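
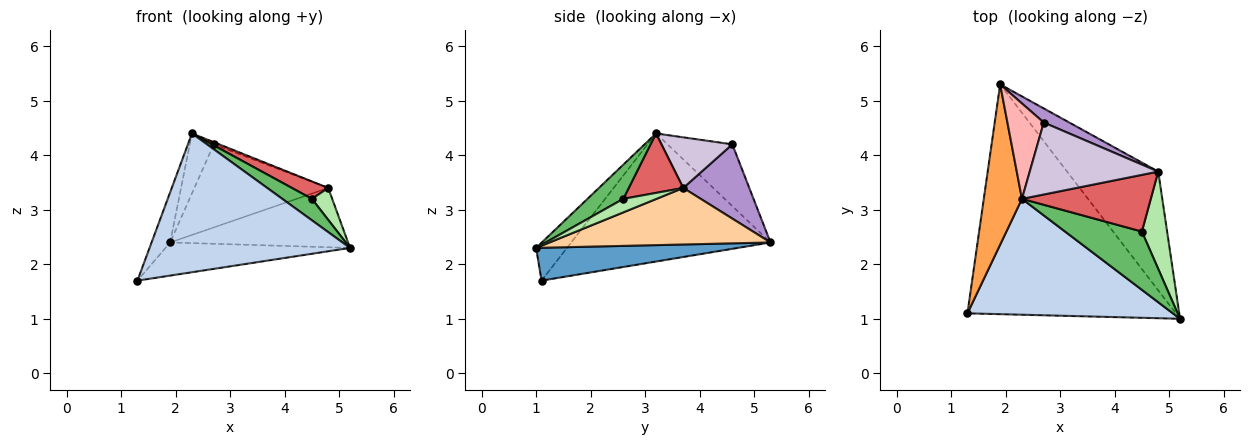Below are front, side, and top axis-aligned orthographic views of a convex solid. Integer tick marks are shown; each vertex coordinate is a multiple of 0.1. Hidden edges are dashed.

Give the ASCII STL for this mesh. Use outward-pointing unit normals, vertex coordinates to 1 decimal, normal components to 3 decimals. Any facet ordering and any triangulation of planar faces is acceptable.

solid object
 facet normal 0.154 0.141 -0.978
  outer loop
   vertex 1.9 5.3 2.4
   vertex 5.2 1.0 2.3
   vertex 1.3 1.1 1.7
  endloop
 endfacet
 facet normal -0.117 -0.762 0.636
  outer loop
   vertex 2.3 3.2 4.4
   vertex 1.3 1.1 1.7
   vertex 5.2 1.0 2.3
  endloop
 endfacet
 facet normal -0.955 0.089 0.284
  outer loop
   vertex 2.3 3.2 4.4
   vertex 1.9 5.3 2.4
   vertex 1.3 1.1 1.7
  endloop
 endfacet
 facet normal 0.485 0.391 -0.782
  outer loop
   vertex 4.8 3.7 3.4
   vertex 5.2 1.0 2.3
   vertex 1.9 5.3 2.4
  endloop
 endfacet
 facet normal 0.386 -0.318 0.866
  outer loop
   vertex 4.5 2.6 3.2
   vertex 2.3 3.2 4.4
   vertex 5.2 1.0 2.3
  endloop
 endfacet
 facet normal 0.454 -0.278 0.847
  outer loop
   vertex 4.5 2.6 3.2
   vertex 5.2 1.0 2.3
   vertex 4.8 3.7 3.4
  endloop
 endfacet
 facet normal 0.404 -0.269 0.874
  outer loop
   vertex 4.5 2.6 3.2
   vertex 4.8 3.7 3.4
   vertex 2.3 3.2 4.4
  endloop
 endfacet
 facet normal -0.821 0.304 0.483
  outer loop
   vertex 2.7 4.6 4.2
   vertex 1.9 5.3 2.4
   vertex 2.3 3.2 4.4
  endloop
 endfacet
 facet normal 0.437 0.887 0.150
  outer loop
   vertex 2.7 4.6 4.2
   vertex 4.8 3.7 3.4
   vertex 1.9 5.3 2.4
  endloop
 endfacet
 facet normal 0.366 0.028 0.930
  outer loop
   vertex 2.7 4.6 4.2
   vertex 2.3 3.2 4.4
   vertex 4.8 3.7 3.4
  endloop
 endfacet
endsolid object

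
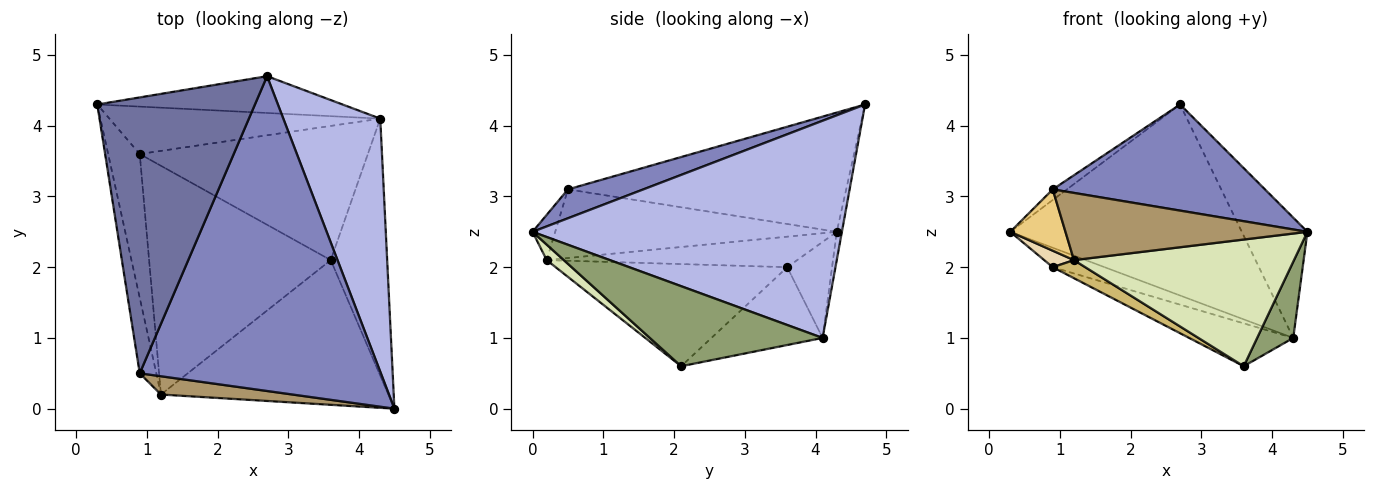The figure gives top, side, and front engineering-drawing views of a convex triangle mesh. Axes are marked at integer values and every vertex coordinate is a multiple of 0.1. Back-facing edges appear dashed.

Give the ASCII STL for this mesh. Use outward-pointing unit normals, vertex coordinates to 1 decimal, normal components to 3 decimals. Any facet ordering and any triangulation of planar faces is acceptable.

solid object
 facet normal -0.603 0.031 0.797
  outer loop
   vertex 0.9 0.5 3.1
   vertex 2.7 4.7 4.3
   vertex 0.3 4.3 2.5
  endloop
 endfacet
 facet normal 0.113 -0.317 0.942
  outer loop
   vertex 0.9 0.5 3.1
   vertex 4.5 0.0 2.5
   vertex 2.7 4.7 4.3
  endloop
 endfacet
 facet normal -0.022 0.982 -0.189
  outer loop
   vertex 4.3 4.1 1.0
   vertex 0.3 4.3 2.5
   vertex 2.7 4.7 4.3
  endloop
 endfacet
 facet normal 0.897 0.190 0.400
  outer loop
   vertex 4.3 4.1 1.0
   vertex 2.7 4.7 4.3
   vertex 4.5 0.0 2.5
  endloop
 endfacet
 facet normal 0.806 -0.168 -0.568
  outer loop
   vertex 4.3 4.1 1.0
   vertex 4.5 0.0 2.5
   vertex 3.6 2.1 0.6
  endloop
 endfacet
 facet normal -0.312 0.361 -0.879
  outer loop
   vertex 0.9 3.6 2.0
   vertex 0.3 4.3 2.5
   vertex 4.3 4.1 1.0
  endloop
 endfacet
 facet normal -0.309 0.289 -0.906
  outer loop
   vertex 0.9 3.6 2.0
   vertex 4.3 4.1 1.0
   vertex 3.6 2.1 0.6
  endloop
 endfacet
 facet normal 0.051 -0.658 -0.751
  outer loop
   vertex 1.2 0.2 2.1
   vertex 3.6 2.1 0.6
   vertex 4.5 0.0 2.5
  endloop
 endfacet
 facet normal -0.090 -0.961 0.261
  outer loop
   vertex 1.2 0.2 2.1
   vertex 4.5 0.0 2.5
   vertex 0.9 0.5 3.1
  endloop
 endfacet
 facet normal -0.489 -0.069 -0.870
  outer loop
   vertex 1.2 0.2 2.1
   vertex 0.9 3.6 2.0
   vertex 3.6 2.1 0.6
  endloop
 endfacet
 facet normal -0.955 -0.187 -0.230
  outer loop
   vertex 1.2 0.2 2.1
   vertex 0.9 0.5 3.1
   vertex 0.3 4.3 2.5
  endloop
 endfacet
 facet normal -0.693 -0.082 -0.716
  outer loop
   vertex 1.2 0.2 2.1
   vertex 0.3 4.3 2.5
   vertex 0.9 3.6 2.0
  endloop
 endfacet
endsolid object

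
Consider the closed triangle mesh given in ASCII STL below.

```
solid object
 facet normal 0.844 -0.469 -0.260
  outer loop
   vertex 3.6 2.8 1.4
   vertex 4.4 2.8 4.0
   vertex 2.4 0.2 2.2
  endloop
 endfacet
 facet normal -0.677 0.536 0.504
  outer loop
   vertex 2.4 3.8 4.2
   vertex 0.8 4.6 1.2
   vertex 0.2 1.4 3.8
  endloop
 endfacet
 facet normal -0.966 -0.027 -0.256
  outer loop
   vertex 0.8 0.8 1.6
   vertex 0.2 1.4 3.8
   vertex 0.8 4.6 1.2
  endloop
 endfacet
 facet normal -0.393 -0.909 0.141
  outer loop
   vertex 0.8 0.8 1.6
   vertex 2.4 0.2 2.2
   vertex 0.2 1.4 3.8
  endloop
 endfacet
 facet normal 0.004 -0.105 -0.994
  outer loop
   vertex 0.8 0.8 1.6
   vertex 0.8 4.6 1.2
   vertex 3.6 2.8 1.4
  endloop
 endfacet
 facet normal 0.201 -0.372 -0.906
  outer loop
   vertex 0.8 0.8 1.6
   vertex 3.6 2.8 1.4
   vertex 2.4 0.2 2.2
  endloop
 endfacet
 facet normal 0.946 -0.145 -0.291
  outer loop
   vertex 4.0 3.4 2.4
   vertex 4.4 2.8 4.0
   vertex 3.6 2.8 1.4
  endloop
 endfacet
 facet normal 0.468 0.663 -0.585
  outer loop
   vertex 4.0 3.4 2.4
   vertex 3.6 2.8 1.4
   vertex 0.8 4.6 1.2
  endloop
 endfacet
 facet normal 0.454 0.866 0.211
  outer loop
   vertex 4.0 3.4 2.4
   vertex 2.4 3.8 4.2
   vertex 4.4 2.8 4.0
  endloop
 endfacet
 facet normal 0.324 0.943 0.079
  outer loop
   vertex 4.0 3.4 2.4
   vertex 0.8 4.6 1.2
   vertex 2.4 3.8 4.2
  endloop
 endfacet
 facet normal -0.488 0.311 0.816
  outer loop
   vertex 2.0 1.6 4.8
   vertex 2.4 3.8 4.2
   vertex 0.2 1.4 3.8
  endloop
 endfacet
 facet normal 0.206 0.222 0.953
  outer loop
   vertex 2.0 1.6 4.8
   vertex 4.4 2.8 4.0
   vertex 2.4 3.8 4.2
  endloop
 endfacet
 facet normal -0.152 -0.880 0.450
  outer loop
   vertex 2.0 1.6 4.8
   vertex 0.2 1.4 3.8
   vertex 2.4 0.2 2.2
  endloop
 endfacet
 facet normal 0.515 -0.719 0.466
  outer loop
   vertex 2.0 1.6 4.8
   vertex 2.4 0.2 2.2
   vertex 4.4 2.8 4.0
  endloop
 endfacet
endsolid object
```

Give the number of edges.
21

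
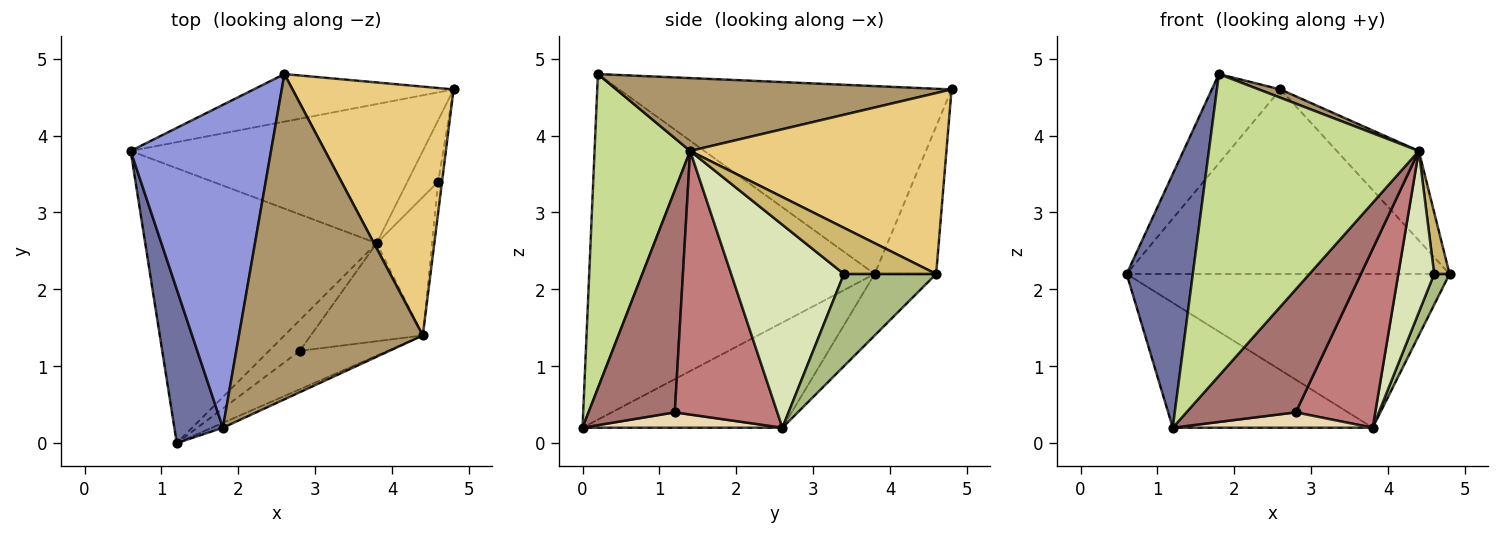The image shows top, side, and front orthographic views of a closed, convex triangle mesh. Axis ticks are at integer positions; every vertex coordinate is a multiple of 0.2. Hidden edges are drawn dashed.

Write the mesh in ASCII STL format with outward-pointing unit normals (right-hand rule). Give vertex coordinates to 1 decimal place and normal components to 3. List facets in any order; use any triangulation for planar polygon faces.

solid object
 facet normal -0.965 -0.224 0.136
  outer loop
   vertex 1.8 0.2 4.8
   vertex 0.6 3.8 2.2
   vertex 1.2 0.0 0.2
  endloop
 endfacet
 facet normal -0.181 0.952 -0.246
  outer loop
   vertex 2.6 4.8 4.6
   vertex 4.8 4.6 2.2
   vertex 0.6 3.8 2.2
  endloop
 endfacet
 facet normal -0.790 0.163 0.591
  outer loop
   vertex 2.6 4.8 4.6
   vertex 0.6 3.8 2.2
   vertex 1.8 0.2 4.8
  endloop
 endfacet
 facet normal -0.140 0.734 -0.664
  outer loop
   vertex 3.8 2.6 0.2
   vertex 0.6 3.8 2.2
   vertex 4.8 4.6 2.2
  endloop
 endfacet
 facet normal -0.382 0.382 -0.841
  outer loop
   vertex 3.8 2.6 0.2
   vertex 1.2 0.0 0.2
   vertex 0.6 3.8 2.2
  endloop
 endfacet
 facet normal 0.937 -0.156 -0.312
  outer loop
   vertex 4.6 3.4 2.2
   vertex 3.8 2.6 0.2
   vertex 4.8 4.6 2.2
  endloop
 endfacet
 facet normal 0.414 -0.910 -0.014
  outer loop
   vertex 4.4 1.4 3.8
   vertex 1.8 0.2 4.8
   vertex 1.2 0.0 0.2
  endloop
 endfacet
 facet normal 0.922 -0.293 -0.252
  outer loop
   vertex 4.4 1.4 3.8
   vertex 3.8 2.6 0.2
   vertex 4.6 3.4 2.2
  endloop
 endfacet
 facet normal 0.368 -0.024 0.929
  outer loop
   vertex 4.4 1.4 3.8
   vertex 2.6 4.8 4.6
   vertex 1.8 0.2 4.8
  endloop
 endfacet
 facet normal 0.983 -0.164 -0.082
  outer loop
   vertex 4.4 1.4 3.8
   vertex 4.6 3.4 2.2
   vertex 4.8 4.6 2.2
  endloop
 endfacet
 facet normal 0.727 0.232 0.647
  outer loop
   vertex 4.4 1.4 3.8
   vertex 4.8 4.6 2.2
   vertex 2.6 4.8 4.6
  endloop
 endfacet
 facet normal 0.408 -0.408 -0.816
  outer loop
   vertex 2.8 1.2 0.4
   vertex 1.2 0.0 0.2
   vertex 3.8 2.6 0.2
  endloop
 endfacet
 facet normal 0.602 -0.762 -0.238
  outer loop
   vertex 2.8 1.2 0.4
   vertex 4.4 1.4 3.8
   vertex 1.2 0.0 0.2
  endloop
 endfacet
 facet normal 0.749 -0.581 -0.318
  outer loop
   vertex 2.8 1.2 0.4
   vertex 3.8 2.6 0.2
   vertex 4.4 1.4 3.8
  endloop
 endfacet
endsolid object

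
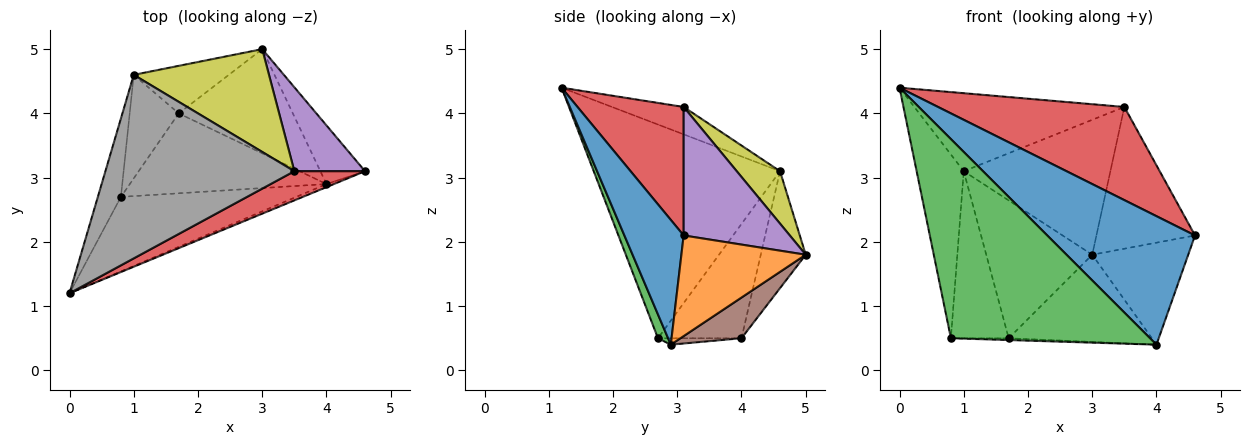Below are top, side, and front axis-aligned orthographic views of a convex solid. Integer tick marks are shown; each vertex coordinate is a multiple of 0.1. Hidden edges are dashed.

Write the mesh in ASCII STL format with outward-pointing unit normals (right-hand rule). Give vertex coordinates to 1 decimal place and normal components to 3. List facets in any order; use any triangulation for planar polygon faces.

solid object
 facet normal 0.372 -0.928 -0.022
  outer loop
   vertex 4.0 2.9 0.4
   vertex 4.6 3.1 2.1
   vertex 0.0 1.2 4.4
  endloop
 endfacet
 facet normal 0.747 0.577 -0.331
  outer loop
   vertex 4.0 2.9 0.4
   vertex 3.0 5.0 1.8
   vertex 4.6 3.1 2.1
  endloop
 endfacet
 facet normal 0.048 -0.936 -0.350
  outer loop
   vertex 0.8 2.7 0.5
   vertex 4.0 2.9 0.4
   vertex 0.0 1.2 4.4
  endloop
 endfacet
 facet normal 0.478 -0.838 0.263
  outer loop
   vertex 3.5 3.1 4.1
   vertex 0.0 1.2 4.4
   vertex 4.6 3.1 2.1
  endloop
 endfacet
 facet normal 0.680 0.631 0.374
  outer loop
   vertex 3.5 3.1 4.1
   vertex 4.6 3.1 2.1
   vertex 3.0 5.0 1.8
  endloop
 endfacet
 facet normal 0.264 0.619 -0.740
  outer loop
   vertex 1.7 4.0 0.5
   vertex 3.0 5.0 1.8
   vertex 4.0 2.9 0.4
  endloop
 endfacet
 facet normal -0.033 0.023 -0.999
  outer loop
   vertex 1.7 4.0 0.5
   vertex 4.0 2.9 0.4
   vertex 0.8 2.7 0.5
  endloop
 endfacet
 facet normal -0.132 0.388 0.912
  outer loop
   vertex 1.0 4.6 3.1
   vertex 0.0 1.2 4.4
   vertex 3.5 3.1 4.1
  endloop
 endfacet
 facet normal 0.229 0.774 0.590
  outer loop
   vertex 1.0 4.6 3.1
   vertex 3.5 3.1 4.1
   vertex 3.0 5.0 1.8
  endloop
 endfacet
 facet normal -0.372 0.877 -0.303
  outer loop
   vertex 1.0 4.6 3.1
   vertex 3.0 5.0 1.8
   vertex 1.7 4.0 0.5
  endloop
 endfacet
 facet normal -0.964 0.244 -0.104
  outer loop
   vertex 1.0 4.6 3.1
   vertex 0.8 2.7 0.5
   vertex 0.0 1.2 4.4
  endloop
 endfacet
 facet normal -0.775 0.537 -0.333
  outer loop
   vertex 1.0 4.6 3.1
   vertex 1.7 4.0 0.5
   vertex 0.8 2.7 0.5
  endloop
 endfacet
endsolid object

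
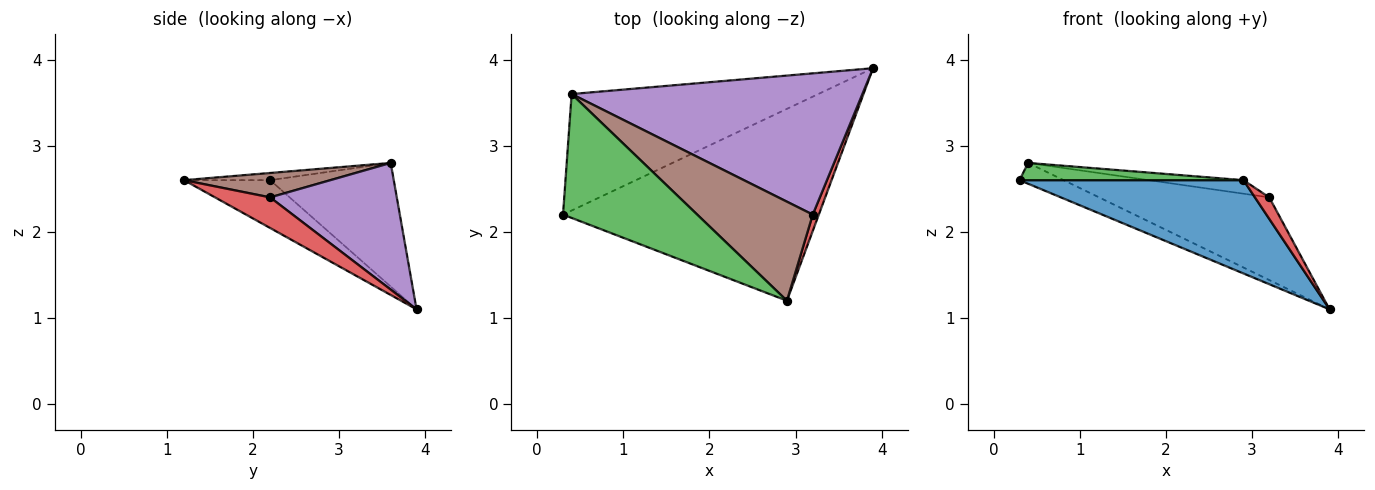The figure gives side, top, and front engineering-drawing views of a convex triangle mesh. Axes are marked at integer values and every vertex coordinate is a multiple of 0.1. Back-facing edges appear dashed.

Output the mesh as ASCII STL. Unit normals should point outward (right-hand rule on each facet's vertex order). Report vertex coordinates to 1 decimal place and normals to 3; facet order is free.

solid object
 facet normal -0.166 -0.431 -0.887
  outer loop
   vertex 2.9 1.2 2.6
   vertex 0.3 2.2 2.6
   vertex 3.9 3.9 1.1
  endloop
 endfacet
 facet normal -0.442 0.158 -0.883
  outer loop
   vertex 0.4 3.6 2.8
   vertex 3.9 3.9 1.1
   vertex 0.3 2.2 2.6
  endloop
 endfacet
 facet normal -0.053 -0.138 0.989
  outer loop
   vertex 0.4 3.6 2.8
   vertex 0.3 2.2 2.6
   vertex 2.9 1.2 2.6
  endloop
 endfacet
 facet normal 0.950 -0.248 0.188
  outer loop
   vertex 3.2 2.2 2.4
   vertex 2.9 1.2 2.6
   vertex 3.9 3.9 1.1
  endloop
 endfacet
 facet normal 0.352 0.473 0.808
  outer loop
   vertex 3.2 2.2 2.4
   vertex 3.9 3.9 1.1
   vertex 0.4 3.6 2.8
  endloop
 endfacet
 facet normal 0.205 0.133 0.970
  outer loop
   vertex 3.2 2.2 2.4
   vertex 0.4 3.6 2.8
   vertex 2.9 1.2 2.6
  endloop
 endfacet
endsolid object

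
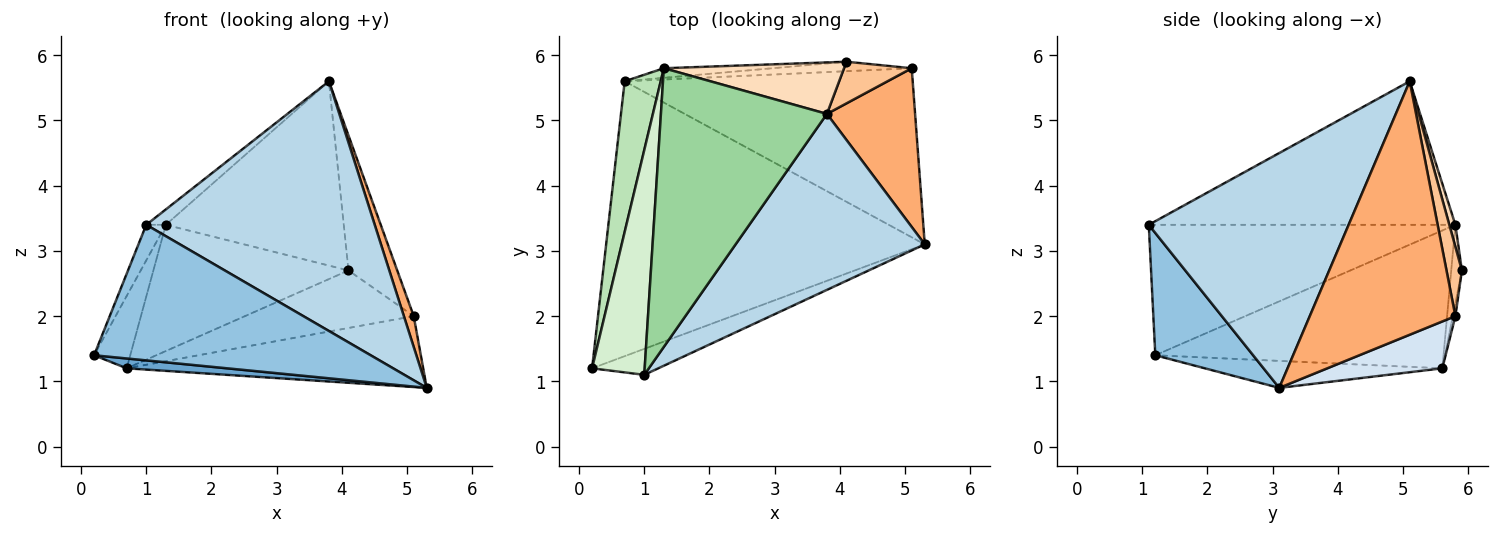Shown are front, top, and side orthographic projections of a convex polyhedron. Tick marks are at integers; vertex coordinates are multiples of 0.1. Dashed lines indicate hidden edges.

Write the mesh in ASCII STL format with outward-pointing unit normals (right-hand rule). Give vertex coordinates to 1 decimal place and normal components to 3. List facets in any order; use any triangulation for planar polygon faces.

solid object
 facet normal -0.084 -0.036 -0.996
  outer loop
   vertex 0.7 5.6 1.2
   vertex 5.3 3.1 0.9
   vertex 0.2 1.2 1.4
  endloop
 endfacet
 facet normal 0.328 -0.928 -0.178
  outer loop
   vertex 1.0 1.1 3.4
   vertex 0.2 1.2 1.4
   vertex 5.3 3.1 0.9
  endloop
 endfacet
 facet normal 0.582 -0.665 0.469
  outer loop
   vertex 1.0 1.1 3.4
   vertex 5.3 3.1 0.9
   vertex 3.8 5.1 5.6
  endloop
 endfacet
 facet normal 0.148 0.383 -0.912
  outer loop
   vertex 5.1 5.8 2.0
   vertex 5.3 3.1 0.9
   vertex 0.7 5.6 1.2
  endloop
 endfacet
 facet normal -0.015 0.987 -0.163
  outer loop
   vertex 5.1 5.8 2.0
   vertex 0.7 5.6 1.2
   vertex 4.1 5.9 2.7
  endloop
 endfacet
 facet normal 0.943 -0.064 0.328
  outer loop
   vertex 5.1 5.8 2.0
   vertex 3.8 5.1 5.6
   vertex 5.3 3.1 0.9
  endloop
 endfacet
 facet normal 0.289 0.915 0.282
  outer loop
   vertex 5.1 5.8 2.0
   vertex 4.1 5.9 2.7
   vertex 3.8 5.1 5.6
  endloop
 endfacet
 facet normal 0.033 0.963 0.269
  outer loop
   vertex 1.3 5.8 3.4
   vertex 3.8 5.1 5.6
   vertex 4.1 5.9 2.7
  endloop
 endfacet
 facet normal -0.054 0.996 -0.076
  outer loop
   vertex 1.3 5.8 3.4
   vertex 4.1 5.9 2.7
   vertex 0.7 5.6 1.2
  endloop
 endfacet
 facet normal -0.653 0.042 0.756
  outer loop
   vertex 1.3 5.8 3.4
   vertex 1.0 1.1 3.4
   vertex 3.8 5.1 5.6
  endloop
 endfacet
 facet normal -0.960 0.121 0.251
  outer loop
   vertex 1.3 5.8 3.4
   vertex 0.7 5.6 1.2
   vertex 0.2 1.2 1.4
  endloop
 endfacet
 facet normal -0.926 0.059 0.373
  outer loop
   vertex 1.3 5.8 3.4
   vertex 0.2 1.2 1.4
   vertex 1.0 1.1 3.4
  endloop
 endfacet
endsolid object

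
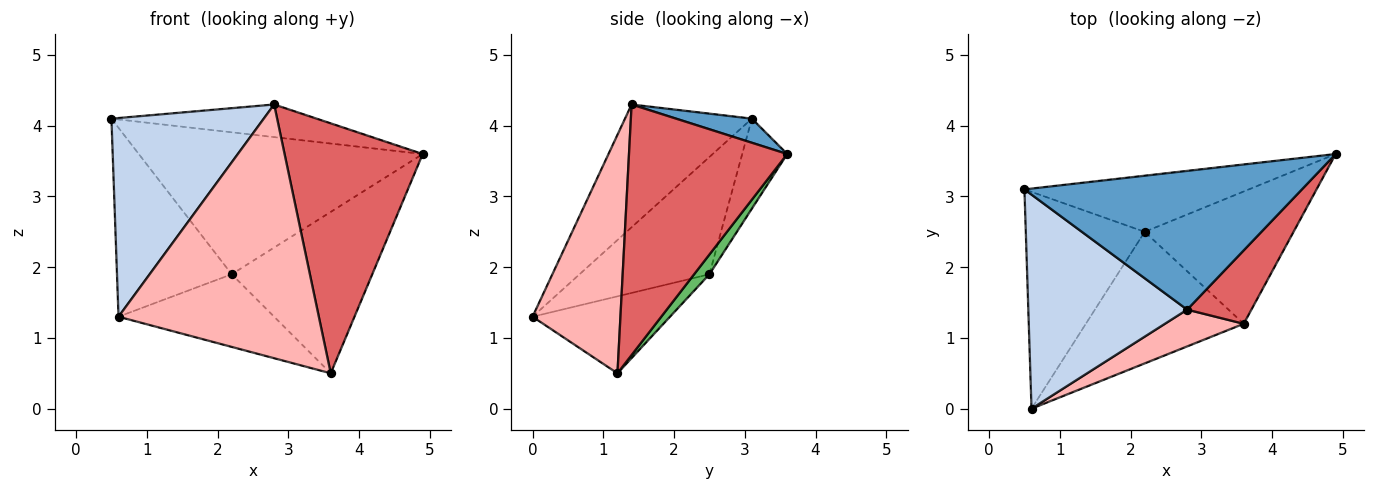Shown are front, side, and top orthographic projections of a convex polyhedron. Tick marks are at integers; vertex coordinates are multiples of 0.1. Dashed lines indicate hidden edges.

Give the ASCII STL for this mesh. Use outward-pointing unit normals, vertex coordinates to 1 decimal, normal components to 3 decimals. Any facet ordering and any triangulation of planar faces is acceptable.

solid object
 facet normal 0.084 0.228 0.970
  outer loop
   vertex 2.8 1.4 4.3
   vertex 4.9 3.6 3.6
   vertex 0.5 3.1 4.1
  endloop
 endfacet
 facet normal -0.493 -0.592 0.638
  outer loop
   vertex 2.8 1.4 4.3
   vertex 0.5 3.1 4.1
   vertex 0.6 0.0 1.3
  endloop
 endfacet
 facet normal -0.146 0.920 -0.364
  outer loop
   vertex 2.2 2.5 1.9
   vertex 0.5 3.1 4.1
   vertex 4.9 3.6 3.6
  endloop
 endfacet
 facet normal -0.597 0.527 -0.605
  outer loop
   vertex 2.2 2.5 1.9
   vertex 0.6 0.0 1.3
   vertex 0.5 3.1 4.1
  endloop
 endfacet
 facet normal 0.084 0.771 -0.632
  outer loop
   vertex 3.6 1.2 0.5
   vertex 2.2 2.5 1.9
   vertex 4.9 3.6 3.6
  endloop
 endfacet
 facet normal -0.393 0.444 -0.805
  outer loop
   vertex 3.6 1.2 0.5
   vertex 0.6 0.0 1.3
   vertex 2.2 2.5 1.9
  endloop
 endfacet
 facet normal 0.740 -0.646 0.190
  outer loop
   vertex 3.6 1.2 0.5
   vertex 4.9 3.6 3.6
   vertex 2.8 1.4 4.3
  endloop
 endfacet
 facet normal 0.398 -0.908 0.132
  outer loop
   vertex 3.6 1.2 0.5
   vertex 2.8 1.4 4.3
   vertex 0.6 0.0 1.3
  endloop
 endfacet
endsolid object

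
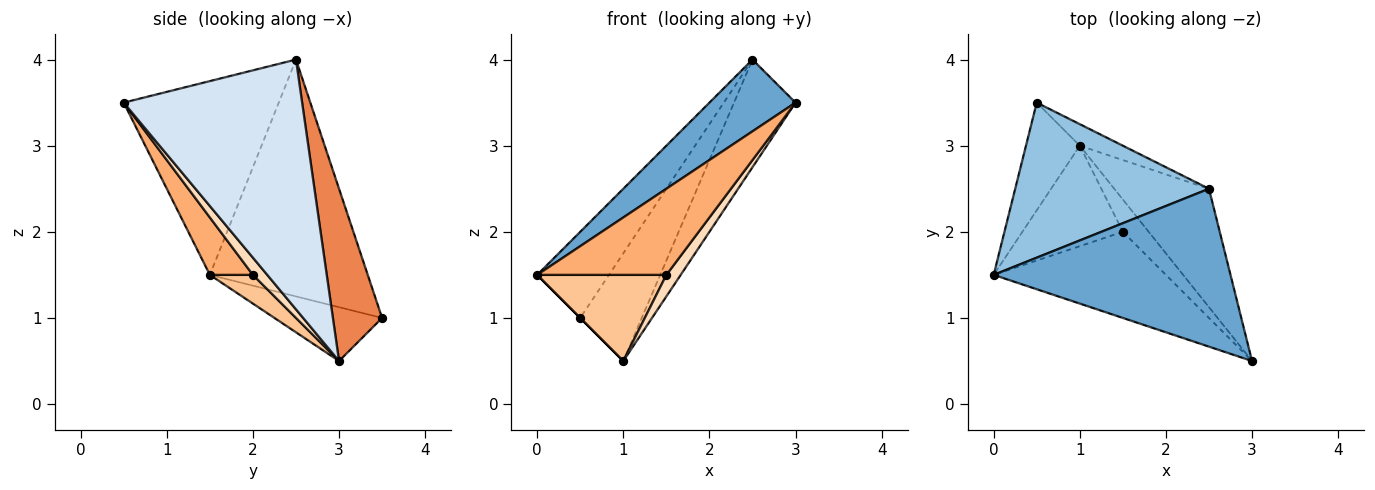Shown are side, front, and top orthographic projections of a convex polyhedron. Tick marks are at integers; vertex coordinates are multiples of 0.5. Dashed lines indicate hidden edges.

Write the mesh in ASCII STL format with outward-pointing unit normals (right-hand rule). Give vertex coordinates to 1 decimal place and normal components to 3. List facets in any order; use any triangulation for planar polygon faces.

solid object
 facet normal -0.597 -0.332 0.730
  outer loop
   vertex 2.5 2.5 4.0
   vertex 0.0 1.5 1.5
   vertex 3.0 0.5 3.5
  endloop
 endfacet
 facet normal -0.730 0.332 0.597
  outer loop
   vertex 2.5 2.5 4.0
   vertex 0.5 3.5 1.0
   vertex 0.0 1.5 1.5
  endloop
 endfacet
 facet normal -0.707 0.000 -0.707
  outer loop
   vertex 1.0 3.0 0.5
   vertex 0.0 1.5 1.5
   vertex 0.5 3.5 1.0
  endloop
 endfacet
 facet normal 0.890 0.307 -0.338
  outer loop
   vertex 1.0 3.0 0.5
   vertex 2.5 2.5 4.0
   vertex 3.0 0.5 3.5
  endloop
 endfacet
 facet normal 0.617 0.772 -0.154
  outer loop
   vertex 1.0 3.0 0.5
   vertex 0.5 3.5 1.0
   vertex 2.5 2.5 4.0
  endloop
 endfacet
 facet normal 0.229 -0.688 -0.688
  outer loop
   vertex 1.5 2.0 1.5
   vertex 3.0 0.5 3.5
   vertex 0.0 1.5 1.5
  endloop
 endfacet
 facet normal 0.212 -0.636 -0.742
  outer loop
   vertex 1.5 2.0 1.5
   vertex 0.0 1.5 1.5
   vertex 1.0 3.0 0.5
  endloop
 endfacet
 facet normal 0.485 -0.485 -0.728
  outer loop
   vertex 1.5 2.0 1.5
   vertex 1.0 3.0 0.5
   vertex 3.0 0.5 3.5
  endloop
 endfacet
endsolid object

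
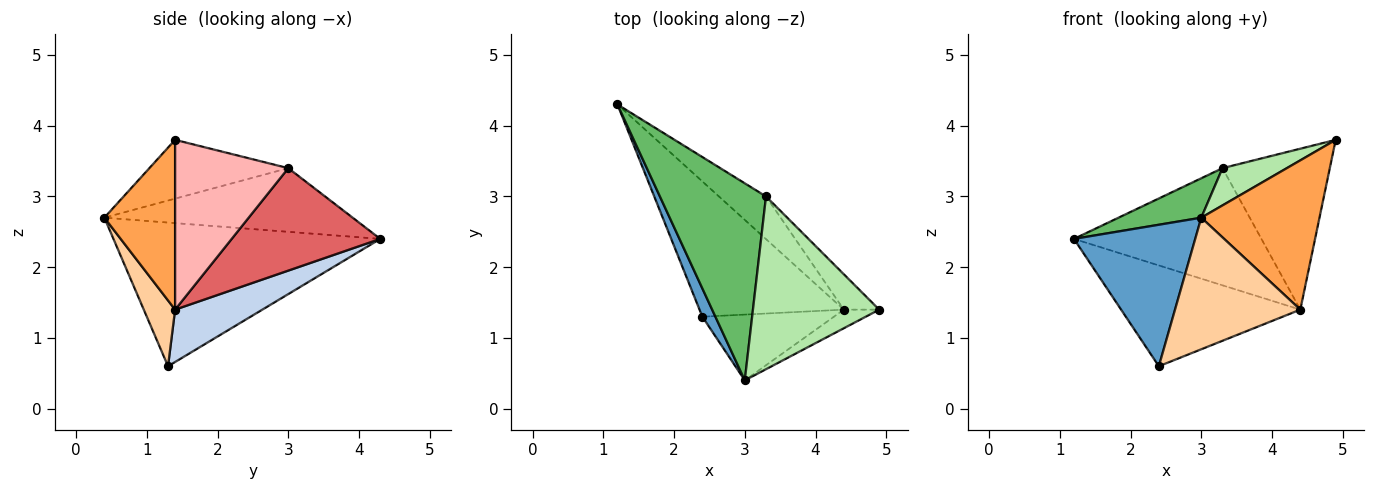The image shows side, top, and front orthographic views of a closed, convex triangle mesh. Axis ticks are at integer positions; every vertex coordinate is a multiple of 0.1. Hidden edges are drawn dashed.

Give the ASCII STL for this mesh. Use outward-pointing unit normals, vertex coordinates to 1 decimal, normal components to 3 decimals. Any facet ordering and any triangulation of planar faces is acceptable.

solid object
 facet normal -0.907 -0.412 0.082
  outer loop
   vertex 2.4 1.3 0.6
   vertex 3.0 0.4 2.7
   vertex 1.2 4.3 2.4
  endloop
 endfacet
 facet normal 0.279 0.574 -0.770
  outer loop
   vertex 4.4 1.4 1.4
   vertex 2.4 1.3 0.6
   vertex 1.2 4.3 2.4
  endloop
 endfacet
 facet normal 0.511 -0.853 -0.106
  outer loop
   vertex 4.4 1.4 1.4
   vertex 4.9 1.4 3.8
   vertex 3.0 0.4 2.7
  endloop
 endfacet
 facet normal 0.218 -0.873 -0.436
  outer loop
   vertex 4.4 1.4 1.4
   vertex 3.0 0.4 2.7
   vertex 2.4 1.3 0.6
  endloop
 endfacet
 facet normal -0.507 -0.169 0.845
  outer loop
   vertex 3.3 3.0 3.4
   vertex 1.2 4.3 2.4
   vertex 3.0 0.4 2.7
  endloop
 endfacet
 facet normal -0.414 -0.192 0.890
  outer loop
   vertex 3.3 3.0 3.4
   vertex 3.0 0.4 2.7
   vertex 4.9 1.4 3.8
  endloop
 endfacet
 facet normal 0.597 0.754 -0.274
  outer loop
   vertex 3.3 3.0 3.4
   vertex 4.4 1.4 1.4
   vertex 1.2 4.3 2.4
  endloop
 endfacet
 facet normal 0.718 0.680 -0.149
  outer loop
   vertex 3.3 3.0 3.4
   vertex 4.9 1.4 3.8
   vertex 4.4 1.4 1.4
  endloop
 endfacet
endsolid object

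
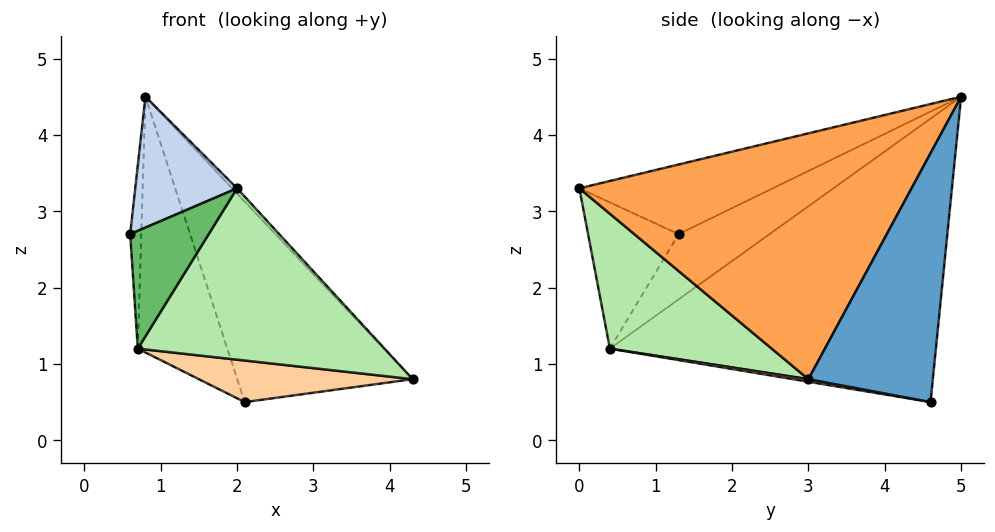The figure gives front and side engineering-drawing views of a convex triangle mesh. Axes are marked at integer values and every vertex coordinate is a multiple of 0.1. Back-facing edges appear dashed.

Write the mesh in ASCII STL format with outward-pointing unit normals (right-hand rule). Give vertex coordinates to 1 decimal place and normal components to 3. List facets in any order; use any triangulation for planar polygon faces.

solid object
 facet normal 0.575 0.811 0.106
  outer loop
   vertex 2.1 4.6 0.5
   vertex 0.8 5.0 4.5
   vertex 4.3 3.0 0.8
  endloop
 endfacet
 facet normal -0.609 -0.320 0.726
  outer loop
   vertex 2.0 0.0 3.3
   vertex 0.8 5.0 4.5
   vertex 0.6 1.3 2.7
  endloop
 endfacet
 facet normal 0.729 0.011 0.684
  outer loop
   vertex 2.0 0.0 3.3
   vertex 4.3 3.0 0.8
   vertex 0.8 5.0 4.5
  endloop
 endfacet
 facet normal 0.012 -0.168 -0.986
  outer loop
   vertex 0.7 0.4 1.2
   vertex 2.1 4.6 0.5
   vertex 4.3 3.0 0.8
  endloop
 endfacet
 facet normal -0.715 -0.620 0.324
  outer loop
   vertex 0.7 0.4 1.2
   vertex 2.0 0.0 3.3
   vertex 0.6 1.3 2.7
  endloop
 endfacet
 facet normal 0.491 -0.748 -0.446
  outer loop
   vertex 0.7 0.4 1.2
   vertex 4.3 3.0 0.8
   vertex 2.0 0.0 3.3
  endloop
 endfacet
 facet normal -0.983 0.120 -0.138
  outer loop
   vertex 0.7 0.4 1.2
   vertex 0.6 1.3 2.7
   vertex 0.8 5.0 4.5
  endloop
 endfacet
 facet normal -0.913 0.251 -0.322
  outer loop
   vertex 0.7 0.4 1.2
   vertex 0.8 5.0 4.5
   vertex 2.1 4.6 0.5
  endloop
 endfacet
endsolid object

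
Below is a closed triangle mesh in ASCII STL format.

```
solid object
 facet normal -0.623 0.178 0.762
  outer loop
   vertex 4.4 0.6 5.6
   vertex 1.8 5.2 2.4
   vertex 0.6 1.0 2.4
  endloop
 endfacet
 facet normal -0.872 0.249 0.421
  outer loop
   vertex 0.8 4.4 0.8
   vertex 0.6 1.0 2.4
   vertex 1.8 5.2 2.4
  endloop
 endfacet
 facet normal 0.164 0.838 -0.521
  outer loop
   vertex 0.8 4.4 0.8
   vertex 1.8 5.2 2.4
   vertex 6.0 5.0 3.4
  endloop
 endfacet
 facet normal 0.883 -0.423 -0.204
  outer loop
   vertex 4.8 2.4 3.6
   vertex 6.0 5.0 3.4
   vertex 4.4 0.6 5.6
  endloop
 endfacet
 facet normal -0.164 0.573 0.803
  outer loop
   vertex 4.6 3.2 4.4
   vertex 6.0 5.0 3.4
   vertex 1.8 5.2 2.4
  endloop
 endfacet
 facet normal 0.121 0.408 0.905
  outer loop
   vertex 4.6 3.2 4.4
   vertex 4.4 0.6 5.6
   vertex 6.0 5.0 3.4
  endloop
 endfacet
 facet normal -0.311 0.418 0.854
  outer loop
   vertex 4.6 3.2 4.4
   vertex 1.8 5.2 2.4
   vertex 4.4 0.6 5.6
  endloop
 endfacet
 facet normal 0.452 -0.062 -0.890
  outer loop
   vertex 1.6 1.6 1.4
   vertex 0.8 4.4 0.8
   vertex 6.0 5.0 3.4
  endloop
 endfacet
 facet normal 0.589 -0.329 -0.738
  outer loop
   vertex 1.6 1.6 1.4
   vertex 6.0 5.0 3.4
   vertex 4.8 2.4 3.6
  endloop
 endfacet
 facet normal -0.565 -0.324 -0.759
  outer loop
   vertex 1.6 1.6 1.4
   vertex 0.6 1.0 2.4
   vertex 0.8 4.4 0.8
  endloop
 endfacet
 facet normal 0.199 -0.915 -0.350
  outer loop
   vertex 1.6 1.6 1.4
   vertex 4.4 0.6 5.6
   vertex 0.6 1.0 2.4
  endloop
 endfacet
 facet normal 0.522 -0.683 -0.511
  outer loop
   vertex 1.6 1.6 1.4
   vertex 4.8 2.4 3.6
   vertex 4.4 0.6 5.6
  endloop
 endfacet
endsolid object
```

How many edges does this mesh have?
18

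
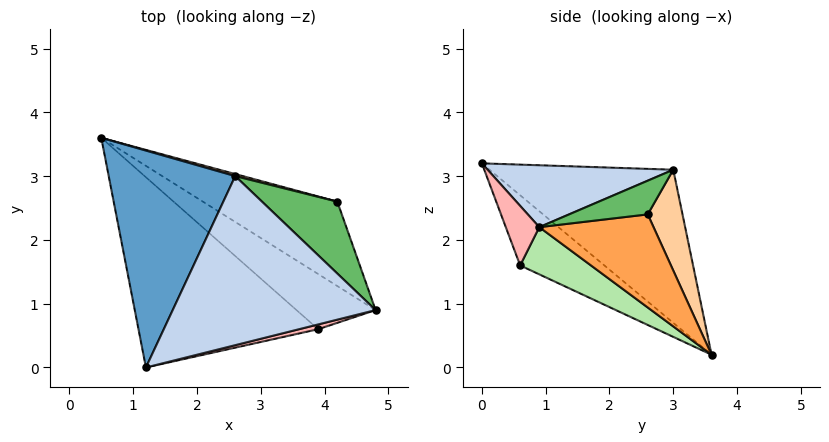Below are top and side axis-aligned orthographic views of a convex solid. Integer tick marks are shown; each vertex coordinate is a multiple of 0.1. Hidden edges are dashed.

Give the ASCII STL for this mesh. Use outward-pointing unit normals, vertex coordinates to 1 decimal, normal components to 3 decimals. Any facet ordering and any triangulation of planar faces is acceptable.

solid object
 facet normal -0.720 0.356 0.595
  outer loop
   vertex 2.6 3.0 3.1
   vertex 0.5 3.6 0.2
   vertex 1.2 0.0 3.2
  endloop
 endfacet
 facet normal 0.290 -0.104 0.951
  outer loop
   vertex 2.6 3.0 3.1
   vertex 1.2 0.0 3.2
   vertex 4.8 0.9 2.2
  endloop
 endfacet
 facet normal 0.546 0.285 -0.788
  outer loop
   vertex 4.2 2.6 2.4
   vertex 4.8 0.9 2.2
   vertex 0.5 3.6 0.2
  endloop
 endfacet
 facet normal 0.250 0.968 0.019
  outer loop
   vertex 4.2 2.6 2.4
   vertex 0.5 3.6 0.2
   vertex 2.6 3.0 3.1
  endloop
 endfacet
 facet normal 0.408 0.037 0.912
  outer loop
   vertex 4.2 2.6 2.4
   vertex 2.6 3.0 3.1
   vertex 4.8 0.9 2.2
  endloop
 endfacet
 facet normal 0.504 0.177 -0.845
  outer loop
   vertex 3.9 0.6 1.6
   vertex 0.5 3.6 0.2
   vertex 4.8 0.9 2.2
  endloop
 endfacet
 facet normal -0.278 -0.646 -0.711
  outer loop
   vertex 3.9 0.6 1.6
   vertex 1.2 0.0 3.2
   vertex 0.5 3.6 0.2
  endloop
 endfacet
 facet normal 0.264 -0.961 0.085
  outer loop
   vertex 3.9 0.6 1.6
   vertex 4.8 0.9 2.2
   vertex 1.2 0.0 3.2
  endloop
 endfacet
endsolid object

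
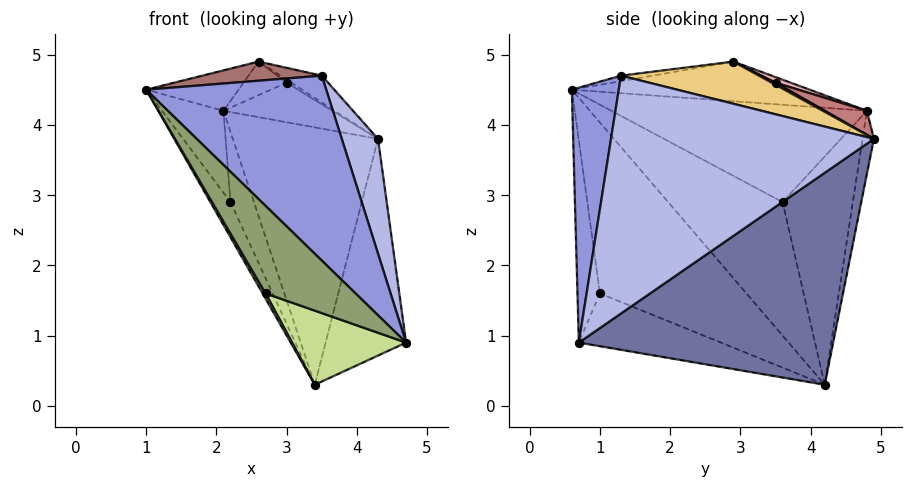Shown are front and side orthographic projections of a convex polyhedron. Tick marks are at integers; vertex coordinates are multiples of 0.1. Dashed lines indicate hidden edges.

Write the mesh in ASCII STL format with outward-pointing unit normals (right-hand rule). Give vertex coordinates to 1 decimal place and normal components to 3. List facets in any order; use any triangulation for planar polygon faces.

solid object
 facet normal 0.912 0.289 -0.292
  outer loop
   vertex 3.4 4.2 0.3
   vertex 4.3 4.9 3.8
   vertex 4.7 0.7 0.9
  endloop
 endfacet
 facet normal -0.077 0.981 -0.177
  outer loop
   vertex 2.1 4.8 4.2
   vertex 4.3 4.9 3.8
   vertex 3.4 4.2 0.3
  endloop
 endfacet
 facet normal 0.246 -0.943 0.226
  outer loop
   vertex 3.5 1.3 4.7
   vertex 1.0 0.6 4.5
   vertex 4.7 0.7 0.9
  endloop
 endfacet
 facet normal 0.939 -0.129 0.317
  outer loop
   vertex 3.5 1.3 4.7
   vertex 4.7 0.7 0.9
   vertex 4.3 4.9 3.8
  endloop
 endfacet
 facet normal -0.233 -0.935 -0.266
  outer loop
   vertex 2.7 1.0 1.6
   vertex 4.7 0.7 0.9
   vertex 1.0 0.6 4.5
  endloop
 endfacet
 facet normal -0.861 -0.018 -0.507
  outer loop
   vertex 2.7 1.0 1.6
   vertex 1.0 0.6 4.5
   vertex 3.4 4.2 0.3
  endloop
 endfacet
 facet normal -0.354 -0.284 -0.891
  outer loop
   vertex 2.7 1.0 1.6
   vertex 3.4 4.2 0.3
   vertex 4.7 0.7 0.9
  endloop
 endfacet
 facet normal -0.910 0.160 -0.383
  outer loop
   vertex 2.2 3.6 2.9
   vertex 3.4 4.2 0.3
   vertex 1.0 0.6 4.5
  endloop
 endfacet
 facet normal -0.934 0.225 -0.279
  outer loop
   vertex 2.2 3.6 2.9
   vertex 1.0 0.6 4.5
   vertex 2.1 4.8 4.2
  endloop
 endfacet
 facet normal -0.891 0.297 -0.343
  outer loop
   vertex 2.2 3.6 2.9
   vertex 2.1 4.8 4.2
   vertex 3.4 4.2 0.3
  endloop
 endfacet
 facet normal 0.428 0.129 0.895
  outer loop
   vertex 2.6 2.9 4.9
   vertex 3.5 1.3 4.7
   vertex 4.3 4.9 3.8
  endloop
 endfacet
 facet normal -0.484 0.188 0.855
  outer loop
   vertex 2.6 2.9 4.9
   vertex 2.1 4.8 4.2
   vertex 1.0 0.6 4.5
  endloop
 endfacet
 facet normal -0.038 -0.145 0.989
  outer loop
   vertex 2.6 2.9 4.9
   vertex 1.0 0.6 4.5
   vertex 3.5 1.3 4.7
  endloop
 endfacet
 facet normal 0.148 0.383 0.912
  outer loop
   vertex 3.0 3.5 4.6
   vertex 4.3 4.9 3.8
   vertex 2.1 4.8 4.2
  endloop
 endfacet
 facet normal 0.252 0.293 0.922
  outer loop
   vertex 3.0 3.5 4.6
   vertex 2.6 2.9 4.9
   vertex 4.3 4.9 3.8
  endloop
 endfacet
 facet normal 0.130 0.373 0.919
  outer loop
   vertex 3.0 3.5 4.6
   vertex 2.1 4.8 4.2
   vertex 2.6 2.9 4.9
  endloop
 endfacet
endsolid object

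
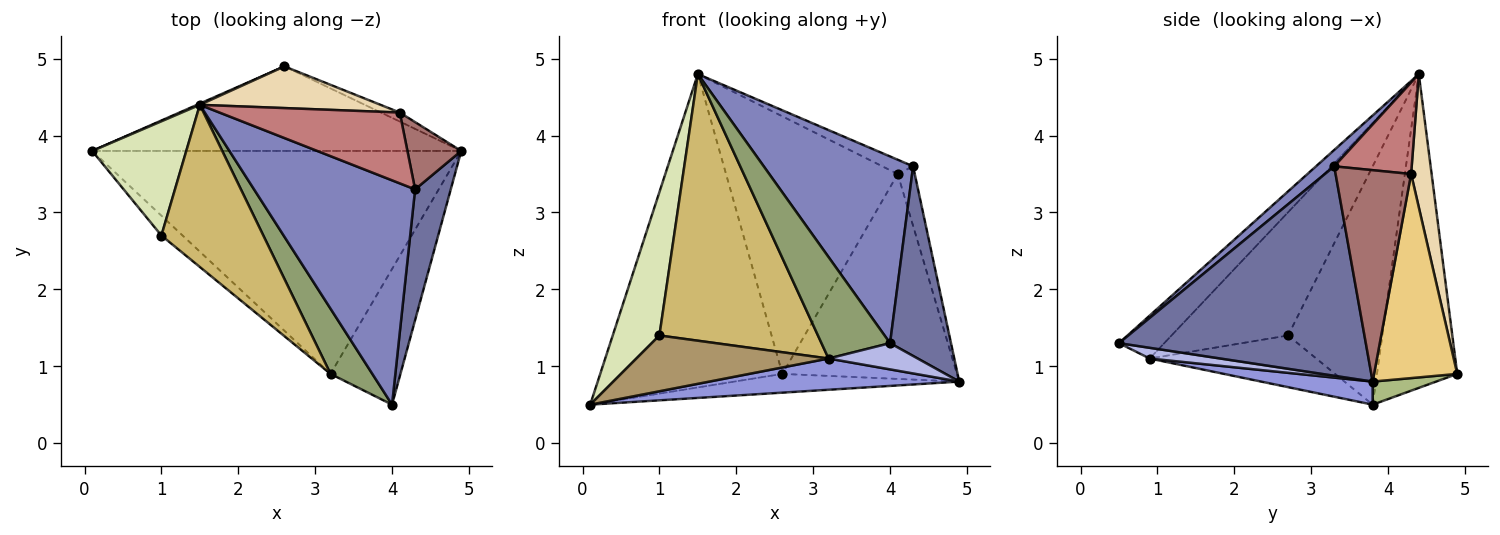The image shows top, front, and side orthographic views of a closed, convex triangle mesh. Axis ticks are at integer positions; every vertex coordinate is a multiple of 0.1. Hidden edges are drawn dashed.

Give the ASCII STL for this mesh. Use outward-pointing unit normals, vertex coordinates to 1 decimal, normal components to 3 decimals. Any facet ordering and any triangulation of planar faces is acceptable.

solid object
 facet normal 0.958 -0.237 0.163
  outer loop
   vertex 4.3 3.3 3.6
   vertex 4.0 0.5 1.3
   vertex 4.9 3.8 0.8
  endloop
 endfacet
 facet normal 0.078 -0.638 0.766
  outer loop
   vertex 4.3 3.3 3.6
   vertex 1.5 4.4 4.8
   vertex 4.0 0.5 1.3
  endloop
 endfacet
 facet normal 0.062 -0.138 -0.988
  outer loop
   vertex 3.2 0.9 1.1
   vertex 0.1 3.8 0.5
   vertex 4.9 3.8 0.8
  endloop
 endfacet
 facet normal 0.149 -0.188 -0.971
  outer loop
   vertex 3.2 0.9 1.1
   vertex 4.9 3.8 0.8
   vertex 4.0 0.5 1.3
  endloop
 endfacet
 facet normal -0.486 -0.735 0.472
  outer loop
   vertex 3.2 0.9 1.1
   vertex 4.0 0.5 1.3
   vertex 1.5 4.4 4.8
  endloop
 endfacet
 facet normal 0.061 0.216 -0.975
  outer loop
   vertex 2.6 4.9 0.9
   vertex 4.9 3.8 0.8
   vertex 0.1 3.8 0.5
  endloop
 endfacet
 facet normal -0.403 0.915 0.004
  outer loop
   vertex 2.6 4.9 0.9
   vertex 0.1 3.8 0.5
   vertex 1.5 4.4 4.8
  endloop
 endfacet
 facet normal -0.845 -0.418 0.333
  outer loop
   vertex 1.0 2.7 1.4
   vertex 1.5 4.4 4.8
   vertex 0.1 3.8 0.5
  endloop
 endfacet
 facet normal -0.632 -0.730 -0.259
  outer loop
   vertex 1.0 2.7 1.4
   vertex 0.1 3.8 0.5
   vertex 3.2 0.9 1.1
  endloop
 endfacet
 facet normal -0.532 -0.723 0.440
  outer loop
   vertex 1.0 2.7 1.4
   vertex 3.2 0.9 1.1
   vertex 1.5 4.4 4.8
  endloop
 endfacet
 facet normal 0.430 0.902 -0.040
  outer loop
   vertex 4.1 4.3 3.5
   vertex 4.9 3.8 0.8
   vertex 2.6 4.9 0.9
  endloop
 endfacet
 facet normal 0.117 0.980 0.159
  outer loop
   vertex 4.1 4.3 3.5
   vertex 2.6 4.9 0.9
   vertex 1.5 4.4 4.8
  endloop
 endfacet
 facet normal 0.947 0.213 0.241
  outer loop
   vertex 4.1 4.3 3.5
   vertex 4.3 3.3 3.6
   vertex 4.9 3.8 0.8
  endloop
 endfacet
 facet normal 0.446 0.177 0.878
  outer loop
   vertex 4.1 4.3 3.5
   vertex 1.5 4.4 4.8
   vertex 4.3 3.3 3.6
  endloop
 endfacet
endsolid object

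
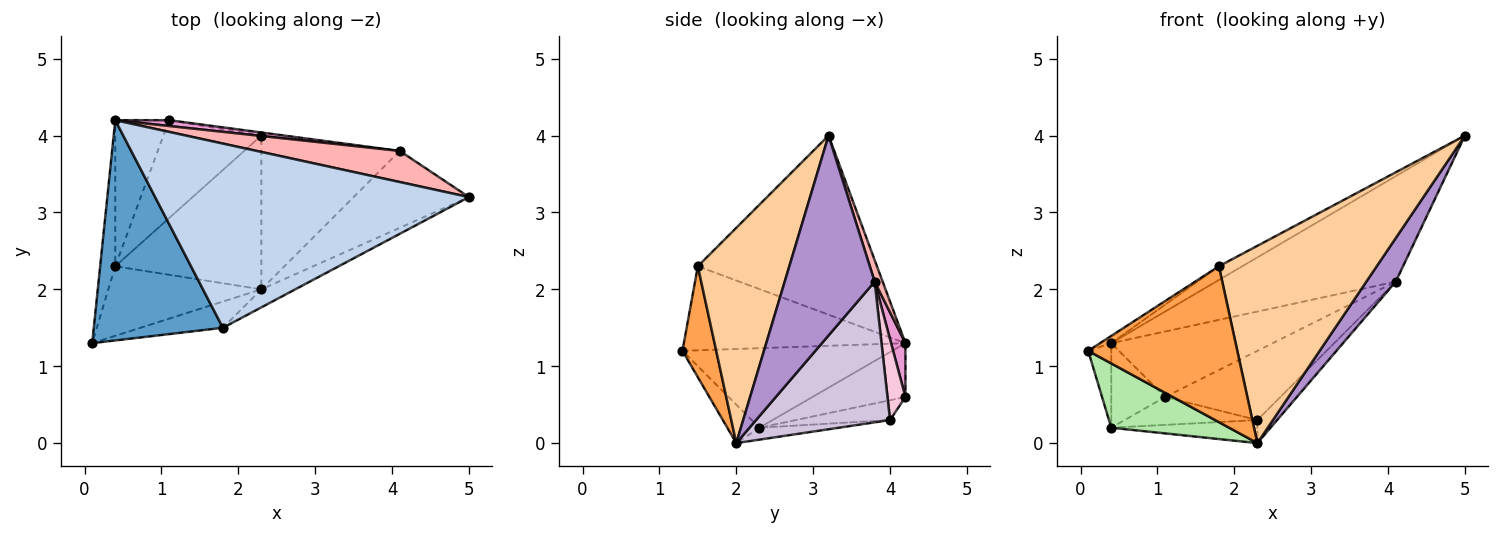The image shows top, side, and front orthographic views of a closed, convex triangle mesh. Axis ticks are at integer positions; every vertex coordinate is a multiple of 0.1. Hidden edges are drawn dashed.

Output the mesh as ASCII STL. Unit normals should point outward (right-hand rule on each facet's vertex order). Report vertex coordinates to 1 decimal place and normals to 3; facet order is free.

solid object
 facet normal -0.545 0.028 0.838
  outer loop
   vertex 1.8 1.5 2.3
   vertex 0.4 4.2 1.3
   vertex 0.1 1.3 1.2
  endloop
 endfacet
 facet normal -0.495 0.064 0.867
  outer loop
   vertex 1.8 1.5 2.3
   vertex 5.0 3.2 4.0
   vertex 0.4 4.2 1.3
  endloop
 endfacet
 facet normal 0.218 -0.962 -0.162
  outer loop
   vertex 1.8 1.5 2.3
   vertex 0.1 1.3 1.2
   vertex 2.3 2.0 0.0
  endloop
 endfacet
 facet normal 0.500 -0.862 -0.079
  outer loop
   vertex 1.8 1.5 2.3
   vertex 2.3 2.0 0.0
   vertex 5.0 3.2 4.0
  endloop
 endfacet
 facet normal -0.977 0.107 -0.186
  outer loop
   vertex 0.4 2.3 0.2
   vertex 0.1 1.3 1.2
   vertex 0.4 4.2 1.3
  endloop
 endfacet
 facet normal -0.181 -0.668 -0.722
  outer loop
   vertex 0.4 2.3 0.2
   vertex 2.3 2.0 0.0
   vertex 0.1 1.3 1.2
  endloop
 endfacet
 facet normal -0.080 0.148 -0.986
  outer loop
   vertex 0.4 2.3 0.2
   vertex 2.3 4.0 0.3
   vertex 2.3 2.0 0.0
  endloop
 endfacet
 facet normal 0.043 0.958 0.282
  outer loop
   vertex 4.1 3.8 2.1
   vertex 0.4 4.2 1.3
   vertex 5.0 3.2 4.0
  endloop
 endfacet
 facet normal 0.833 -0.272 -0.481
  outer loop
   vertex 4.1 3.8 2.1
   vertex 5.0 3.2 4.0
   vertex 2.3 2.0 0.0
  endloop
 endfacet
 facet normal 0.709 0.105 -0.697
  outer loop
   vertex 4.1 3.8 2.1
   vertex 2.3 2.0 0.0
   vertex 2.3 4.0 0.3
  endloop
 endfacet
 facet normal -0.654 0.379 -0.654
  outer loop
   vertex 1.1 4.2 0.6
   vertex 0.4 2.3 0.2
   vertex 0.4 4.2 1.3
  endloop
 endfacet
 facet normal -0.191 0.269 -0.944
  outer loop
   vertex 1.1 4.2 0.6
   vertex 2.3 4.0 0.3
   vertex 0.4 2.3 0.2
  endloop
 endfacet
 facet normal 0.088 0.992 0.088
  outer loop
   vertex 1.1 4.2 0.6
   vertex 0.4 4.2 1.3
   vertex 4.1 3.8 2.1
  endloop
 endfacet
 facet normal 0.154 0.987 -0.044
  outer loop
   vertex 1.1 4.2 0.6
   vertex 4.1 3.8 2.1
   vertex 2.3 4.0 0.3
  endloop
 endfacet
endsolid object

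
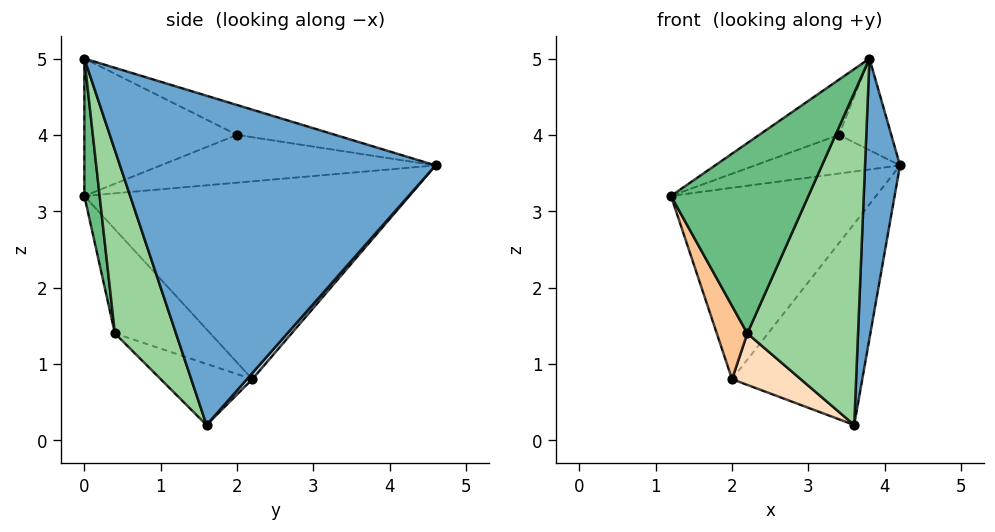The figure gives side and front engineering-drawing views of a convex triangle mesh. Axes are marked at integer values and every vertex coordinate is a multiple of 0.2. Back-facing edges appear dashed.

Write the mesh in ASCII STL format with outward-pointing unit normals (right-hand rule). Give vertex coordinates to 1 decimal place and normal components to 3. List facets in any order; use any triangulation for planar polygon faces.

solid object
 facet normal 0.991 -0.110 -0.078
  outer loop
   vertex 3.6 1.6 0.2
   vertex 4.2 4.6 3.6
   vertex 3.8 0.0 5.0
  endloop
 endfacet
 facet normal -0.828 0.522 0.203
  outer loop
   vertex 2.0 2.2 0.8
   vertex 1.2 0.0 3.2
   vertex 4.2 4.6 3.6
  endloop
 endfacet
 facet normal 0.031 0.747 -0.664
  outer loop
   vertex 2.0 2.2 0.8
   vertex 4.2 4.6 3.6
   vertex 3.6 1.6 0.2
  endloop
 endfacet
 facet normal -0.548 0.289 0.785
  outer loop
   vertex 3.4 2.0 4.0
   vertex 4.2 4.6 3.6
   vertex 1.2 0.0 3.2
  endloop
 endfacet
 facet normal -0.546 0.285 0.788
  outer loop
   vertex 3.4 2.0 4.0
   vertex 1.2 0.0 3.2
   vertex 3.8 0.0 5.0
  endloop
 endfacet
 facet normal -0.540 0.288 0.791
  outer loop
   vertex 3.4 2.0 4.0
   vertex 3.8 0.0 5.0
   vertex 4.2 4.6 3.6
  endloop
 endfacet
 facet normal -0.818 -0.262 -0.513
  outer loop
   vertex 2.2 0.4 1.4
   vertex 1.2 0.0 3.2
   vertex 2.0 2.2 0.8
  endloop
 endfacet
 facet normal -0.437 -0.328 -0.838
  outer loop
   vertex 2.2 0.4 1.4
   vertex 2.0 2.2 0.8
   vertex 3.6 1.6 0.2
  endloop
 endfacet
 facet normal 0.109 -0.981 -0.158
  outer loop
   vertex 2.2 0.4 1.4
   vertex 3.8 0.0 5.0
   vertex 1.2 0.0 3.2
  endloop
 endfacet
 facet normal 0.461 -0.836 -0.298
  outer loop
   vertex 2.2 0.4 1.4
   vertex 3.6 1.6 0.2
   vertex 3.8 0.0 5.0
  endloop
 endfacet
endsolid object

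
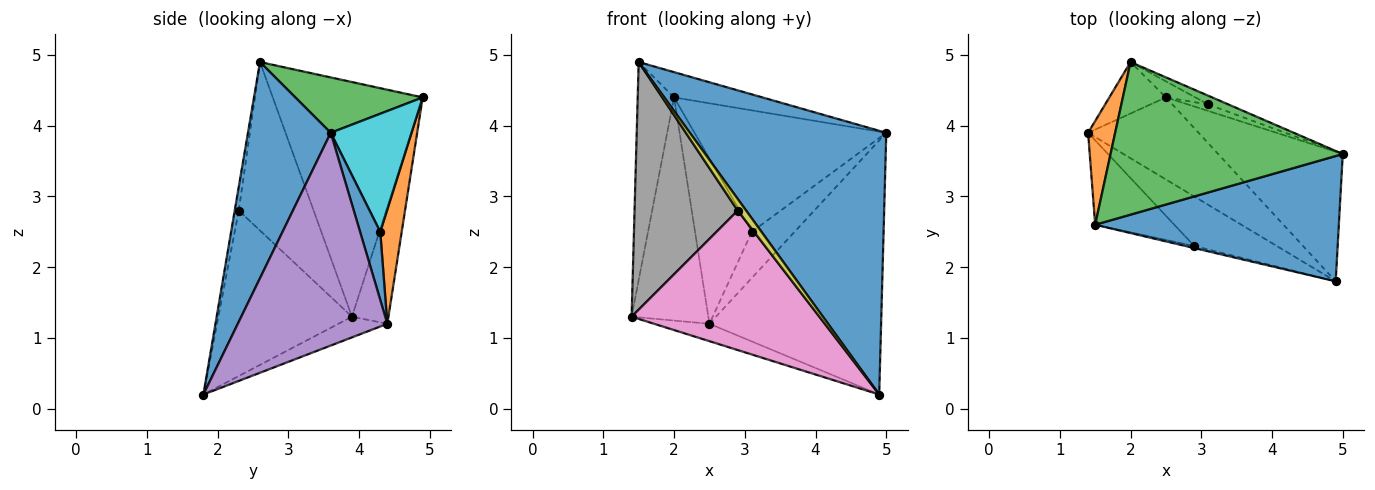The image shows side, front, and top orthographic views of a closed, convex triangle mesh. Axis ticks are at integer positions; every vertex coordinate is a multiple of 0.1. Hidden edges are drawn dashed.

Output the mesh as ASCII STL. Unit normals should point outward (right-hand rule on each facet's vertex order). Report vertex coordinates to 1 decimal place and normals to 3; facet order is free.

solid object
 facet normal 0.356 -0.844 0.401
  outer loop
   vertex 1.5 2.6 4.9
   vertex 4.9 1.8 0.2
   vertex 5.0 3.6 3.9
  endloop
 endfacet
 facet normal -0.966 0.234 0.111
  outer loop
   vertex 2.0 4.9 4.4
   vertex 1.4 3.9 1.3
   vertex 1.5 2.6 4.9
  endloop
 endfacet
 facet normal 0.229 0.159 0.960
  outer loop
   vertex 2.0 4.9 4.4
   vertex 1.5 2.6 4.9
   vertex 5.0 3.6 3.9
  endloop
 endfacet
 facet normal -0.180 0.204 -0.962
  outer loop
   vertex 2.5 4.4 1.2
   vertex 4.9 1.8 0.2
   vertex 1.4 3.9 1.3
  endloop
 endfacet
 facet normal 0.613 0.704 -0.359
  outer loop
   vertex 2.5 4.4 1.2
   vertex 5.0 3.6 3.9
   vertex 4.9 1.8 0.2
  endloop
 endfacet
 facet normal -0.420 0.884 -0.204
  outer loop
   vertex 2.5 4.4 1.2
   vertex 1.4 3.9 1.3
   vertex 2.0 4.9 4.4
  endloop
 endfacet
 facet normal -0.557 -0.783 -0.278
  outer loop
   vertex 2.9 2.3 2.8
   vertex 1.4 3.9 1.3
   vertex 4.9 1.8 0.2
  endloop
 endfacet
 facet normal -0.566 -0.780 -0.266
  outer loop
   vertex 2.9 2.3 2.8
   vertex 1.5 2.6 4.9
   vertex 1.4 3.9 1.3
  endloop
 endfacet
 facet normal -0.429 -0.889 -0.159
  outer loop
   vertex 2.9 2.3 2.8
   vertex 4.9 1.8 0.2
   vertex 1.5 2.6 4.9
  endloop
 endfacet
 facet normal 0.387 0.920 -0.066
  outer loop
   vertex 3.1 4.3 2.5
   vertex 2.0 4.9 4.4
   vertex 5.0 3.6 3.9
  endloop
 endfacet
 facet normal 0.424 0.897 -0.127
  outer loop
   vertex 3.1 4.3 2.5
   vertex 5.0 3.6 3.9
   vertex 2.5 4.4 1.2
  endloop
 endfacet
 facet normal 0.352 0.932 -0.091
  outer loop
   vertex 3.1 4.3 2.5
   vertex 2.5 4.4 1.2
   vertex 2.0 4.9 4.4
  endloop
 endfacet
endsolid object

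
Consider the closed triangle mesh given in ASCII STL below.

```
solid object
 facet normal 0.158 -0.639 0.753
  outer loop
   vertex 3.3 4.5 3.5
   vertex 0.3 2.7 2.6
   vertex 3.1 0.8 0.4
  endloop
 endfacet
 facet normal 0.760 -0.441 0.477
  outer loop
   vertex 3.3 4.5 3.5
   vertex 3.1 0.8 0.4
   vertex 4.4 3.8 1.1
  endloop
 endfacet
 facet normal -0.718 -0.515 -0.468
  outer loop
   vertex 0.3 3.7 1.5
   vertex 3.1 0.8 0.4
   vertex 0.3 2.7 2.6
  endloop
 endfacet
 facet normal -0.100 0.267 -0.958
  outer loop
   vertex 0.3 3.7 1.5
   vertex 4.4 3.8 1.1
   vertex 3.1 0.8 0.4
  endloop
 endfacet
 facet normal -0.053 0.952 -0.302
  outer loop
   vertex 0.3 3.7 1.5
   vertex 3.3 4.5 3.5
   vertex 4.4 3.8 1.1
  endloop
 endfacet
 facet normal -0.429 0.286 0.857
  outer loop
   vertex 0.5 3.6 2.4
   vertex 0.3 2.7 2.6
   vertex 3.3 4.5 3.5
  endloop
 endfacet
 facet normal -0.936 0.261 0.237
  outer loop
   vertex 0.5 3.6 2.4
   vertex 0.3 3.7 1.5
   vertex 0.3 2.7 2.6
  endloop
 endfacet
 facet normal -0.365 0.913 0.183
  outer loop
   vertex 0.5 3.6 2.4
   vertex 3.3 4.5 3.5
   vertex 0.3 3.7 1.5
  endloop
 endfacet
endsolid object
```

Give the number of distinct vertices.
6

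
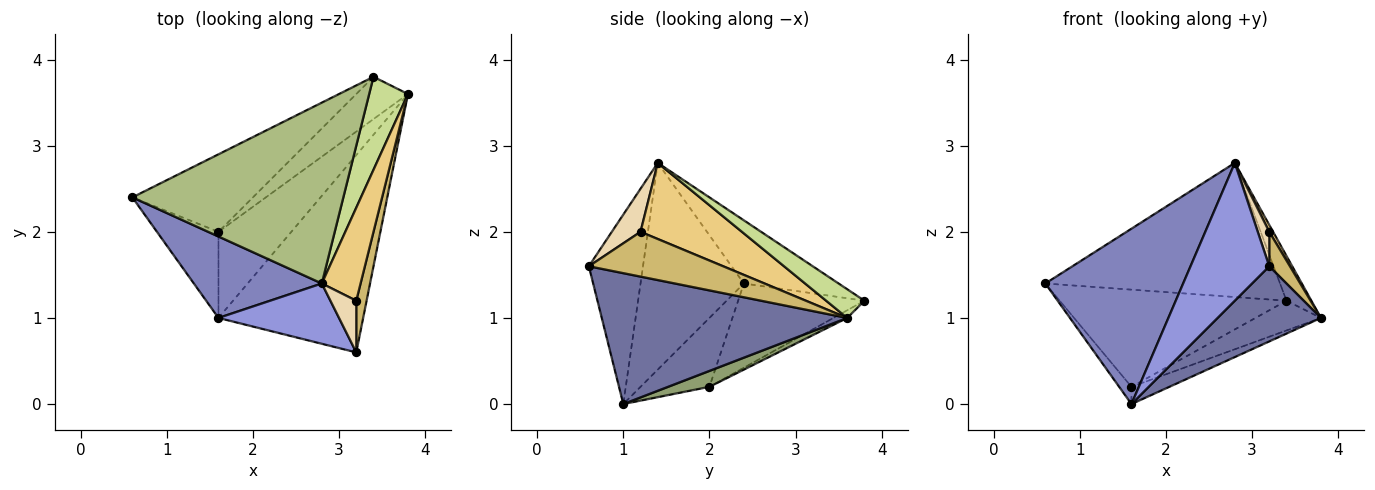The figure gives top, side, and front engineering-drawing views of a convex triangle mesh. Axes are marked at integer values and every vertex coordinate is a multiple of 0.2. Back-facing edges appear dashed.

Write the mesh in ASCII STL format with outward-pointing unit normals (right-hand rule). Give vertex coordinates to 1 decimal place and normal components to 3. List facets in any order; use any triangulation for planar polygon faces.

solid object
 facet normal 0.646 -0.272 -0.714
  outer loop
   vertex 1.6 1.0 0.0
   vertex 3.8 3.6 1.0
   vertex 3.2 0.6 1.6
  endloop
 endfacet
 facet normal -0.562 -0.750 0.348
  outer loop
   vertex 2.8 1.4 2.8
   vertex 0.6 2.4 1.4
   vertex 1.6 1.0 0.0
  endloop
 endfacet
 facet normal -0.533 -0.775 0.339
  outer loop
   vertex 2.8 1.4 2.8
   vertex 1.6 1.0 0.0
   vertex 3.2 0.6 1.6
  endloop
 endfacet
 facet normal -0.739 0.132 -0.660
  outer loop
   vertex 1.6 2.0 0.2
   vertex 1.6 1.0 0.0
   vertex 0.6 2.4 1.4
  endloop
 endfacet
 facet normal 0.209 0.192 -0.959
  outer loop
   vertex 1.6 2.0 0.2
   vertex 3.8 3.6 1.0
   vertex 1.6 1.0 0.0
  endloop
 endfacet
 facet normal -0.234 0.579 0.781
  outer loop
   vertex 3.4 3.8 1.2
   vertex 0.6 2.4 1.4
   vertex 2.8 1.4 2.8
  endloop
 endfacet
 facet normal 0.555 0.361 0.749
  outer loop
   vertex 3.4 3.8 1.2
   vertex 2.8 1.4 2.8
   vertex 3.8 3.6 1.0
  endloop
 endfacet
 facet normal -0.399 0.717 -0.572
  outer loop
   vertex 3.4 3.8 1.2
   vertex 1.6 2.0 0.2
   vertex 0.6 2.4 1.4
  endloop
 endfacet
 facet normal -0.120 0.571 -0.812
  outer loop
   vertex 3.4 3.8 1.2
   vertex 3.8 3.6 1.0
   vertex 1.6 2.0 0.2
  endloop
 endfacet
 facet normal 0.964 -0.148 0.222
  outer loop
   vertex 3.2 1.2 2.0
   vertex 3.2 0.6 1.6
   vertex 3.8 3.6 1.0
  endloop
 endfacet
 facet normal 0.891 -0.034 0.454
  outer loop
   vertex 3.2 1.2 2.0
   vertex 3.8 3.6 1.0
   vertex 2.8 1.4 2.8
  endloop
 endfacet
 facet normal 0.811 -0.324 0.487
  outer loop
   vertex 3.2 1.2 2.0
   vertex 2.8 1.4 2.8
   vertex 3.2 0.6 1.6
  endloop
 endfacet
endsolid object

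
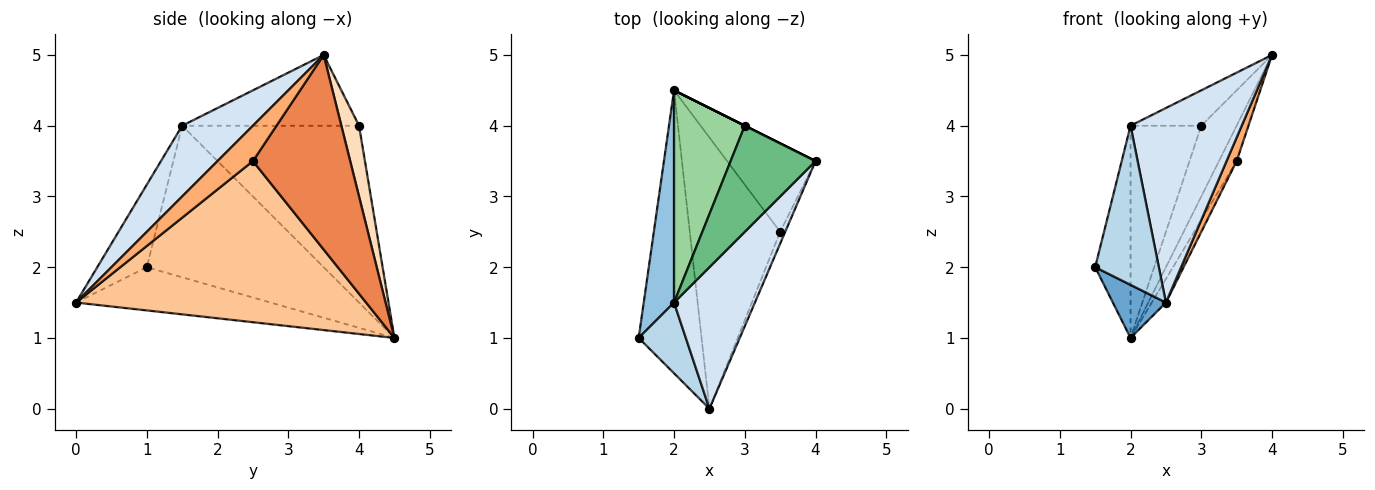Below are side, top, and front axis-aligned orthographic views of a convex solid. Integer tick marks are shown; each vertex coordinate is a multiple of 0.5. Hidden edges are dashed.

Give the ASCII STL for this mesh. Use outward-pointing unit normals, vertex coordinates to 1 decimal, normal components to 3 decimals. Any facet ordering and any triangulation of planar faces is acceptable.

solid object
 facet normal -0.560 -0.153 -0.814
  outer loop
   vertex 2.5 0.0 1.5
   vertex 1.5 1.0 2.0
   vertex 2.0 4.5 1.0
  endloop
 endfacet
 facet normal -0.962 0.192 0.192
  outer loop
   vertex 2.0 1.5 4.0
   vertex 2.0 4.5 1.0
   vertex 1.5 1.0 2.0
  endloop
 endfacet
 facet normal -0.579 -0.745 0.331
  outer loop
   vertex 2.0 1.5 4.0
   vertex 1.5 1.0 2.0
   vertex 2.5 0.0 1.5
  endloop
 endfacet
 facet normal 0.458 -0.719 0.523
  outer loop
   vertex 2.0 1.5 4.0
   vertex 2.5 0.0 1.5
   vertex 4.0 3.5 5.0
  endloop
 endfacet
 facet normal 0.898 0.163 -0.408
  outer loop
   vertex 3.5 2.5 3.5
   vertex 2.0 4.5 1.0
   vertex 4.0 3.5 5.0
  endloop
 endfacet
 facet normal 0.953 -0.272 -0.136
  outer loop
   vertex 3.5 2.5 3.5
   vertex 4.0 3.5 5.0
   vertex 2.5 0.0 1.5
  endloop
 endfacet
 facet normal 0.871 0.043 -0.489
  outer loop
   vertex 3.5 2.5 3.5
   vertex 2.5 0.0 1.5
   vertex 2.0 4.5 1.0
  endloop
 endfacet
 facet normal 0.447 0.894 0.000
  outer loop
   vertex 3.0 4.0 4.0
   vertex 4.0 3.5 5.0
   vertex 2.0 4.5 1.0
  endloop
 endfacet
 facet normal -0.620 0.248 0.744
  outer loop
   vertex 3.0 4.0 4.0
   vertex 2.0 1.5 4.0
   vertex 4.0 3.5 5.0
  endloop
 endfacet
 facet normal -0.870 0.348 0.348
  outer loop
   vertex 3.0 4.0 4.0
   vertex 2.0 4.5 1.0
   vertex 2.0 1.5 4.0
  endloop
 endfacet
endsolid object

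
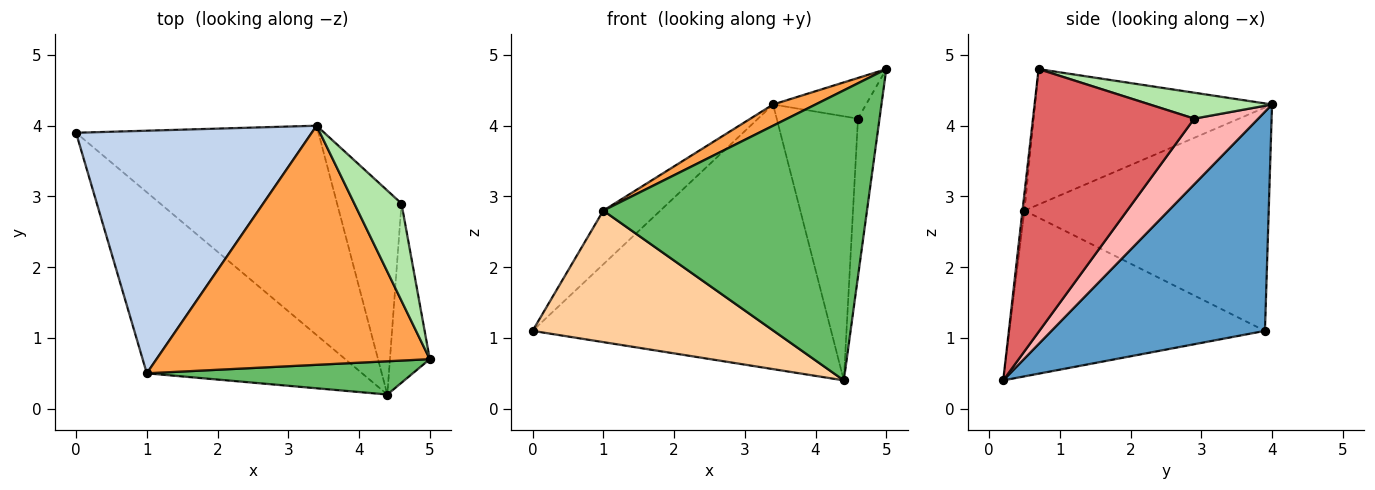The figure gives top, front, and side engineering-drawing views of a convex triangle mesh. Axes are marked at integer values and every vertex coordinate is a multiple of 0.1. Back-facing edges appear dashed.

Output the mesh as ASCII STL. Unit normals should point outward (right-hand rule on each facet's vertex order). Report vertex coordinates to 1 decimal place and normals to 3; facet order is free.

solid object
 facet normal 0.489 0.684 -0.541
  outer loop
   vertex 4.4 0.2 0.4
   vertex 0.0 3.9 1.1
   vertex 3.4 4.0 4.3
  endloop
 endfacet
 facet normal -0.679 0.159 0.717
  outer loop
   vertex 1.0 0.5 2.8
   vertex 3.4 4.0 4.3
   vertex 0.0 3.9 1.1
  endloop
 endfacet
 facet normal -0.443 -0.079 0.893
  outer loop
   vertex 1.0 0.5 2.8
   vertex 5.0 0.7 4.8
   vertex 3.4 4.0 4.3
  endloop
 endfacet
 facet normal -0.529 -0.499 -0.687
  outer loop
   vertex 1.0 0.5 2.8
   vertex 0.0 3.9 1.1
   vertex 4.4 0.2 0.4
  endloop
 endfacet
 facet normal -0.007 -0.993 0.114
  outer loop
   vertex 1.0 0.5 2.8
   vertex 4.4 0.2 0.4
   vertex 5.0 0.7 4.8
  endloop
 endfacet
 facet normal 0.452 0.344 0.823
  outer loop
   vertex 4.6 2.9 4.1
   vertex 3.4 4.0 4.3
   vertex 5.0 0.7 4.8
  endloop
 endfacet
 facet normal 0.980 0.131 -0.149
  outer loop
   vertex 4.6 2.9 4.1
   vertex 5.0 0.7 4.8
   vertex 4.4 0.2 0.4
  endloop
 endfacet
 facet normal 0.529 0.672 -0.519
  outer loop
   vertex 4.6 2.9 4.1
   vertex 4.4 0.2 0.4
   vertex 3.4 4.0 4.3
  endloop
 endfacet
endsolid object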